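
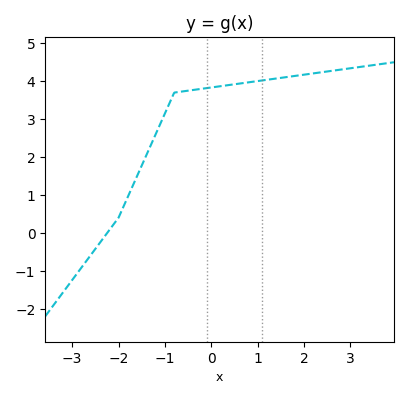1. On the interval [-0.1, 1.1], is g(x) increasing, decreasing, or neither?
increasing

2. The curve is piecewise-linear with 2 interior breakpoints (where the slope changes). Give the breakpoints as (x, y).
(-2, 0.4); (-0.8, 3.7)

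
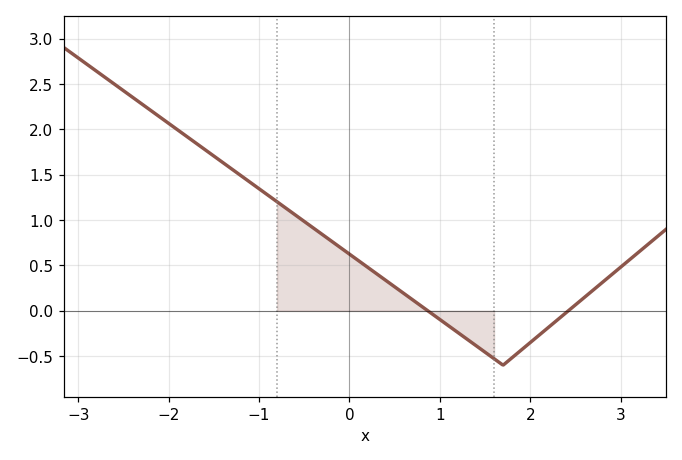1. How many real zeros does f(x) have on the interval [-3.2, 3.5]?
2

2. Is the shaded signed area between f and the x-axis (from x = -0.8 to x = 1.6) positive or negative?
positive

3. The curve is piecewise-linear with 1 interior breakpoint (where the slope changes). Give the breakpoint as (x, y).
(1.7, -0.6)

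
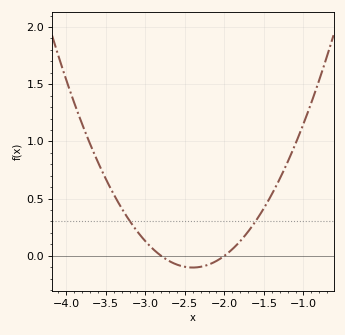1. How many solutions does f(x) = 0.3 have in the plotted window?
2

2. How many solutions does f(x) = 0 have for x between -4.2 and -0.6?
2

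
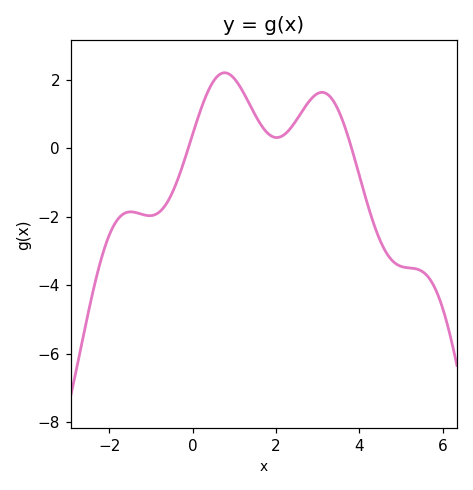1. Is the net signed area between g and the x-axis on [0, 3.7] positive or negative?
positive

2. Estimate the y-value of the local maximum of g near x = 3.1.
1.63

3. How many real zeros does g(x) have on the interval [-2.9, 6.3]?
2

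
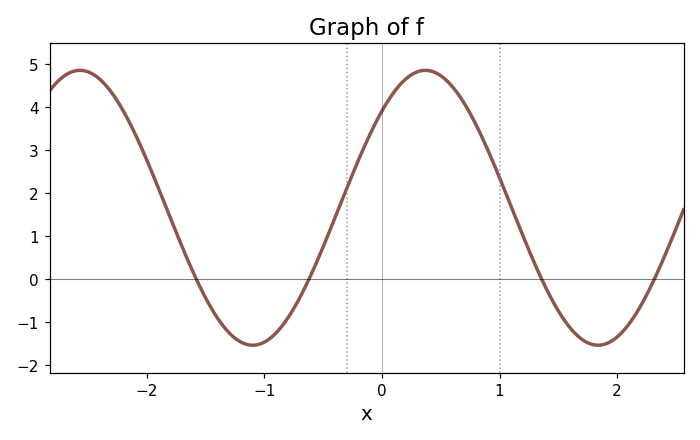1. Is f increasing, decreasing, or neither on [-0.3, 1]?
neither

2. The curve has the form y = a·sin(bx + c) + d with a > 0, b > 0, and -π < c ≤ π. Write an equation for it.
y = 3.2sin(2.14x + 0.78) + 1.66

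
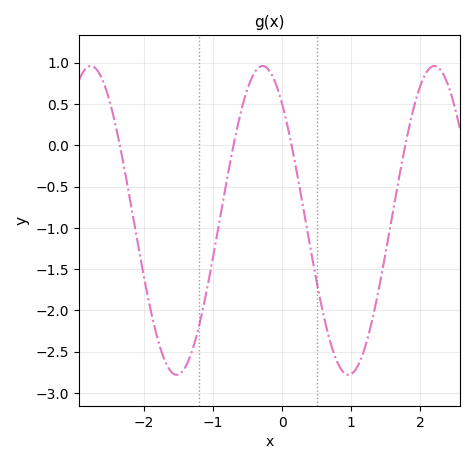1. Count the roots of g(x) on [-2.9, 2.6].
4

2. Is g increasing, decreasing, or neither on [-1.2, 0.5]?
neither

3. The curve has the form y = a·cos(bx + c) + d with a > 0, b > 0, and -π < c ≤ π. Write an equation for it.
y = 1.87cos(2.5x + 0.71) - 0.91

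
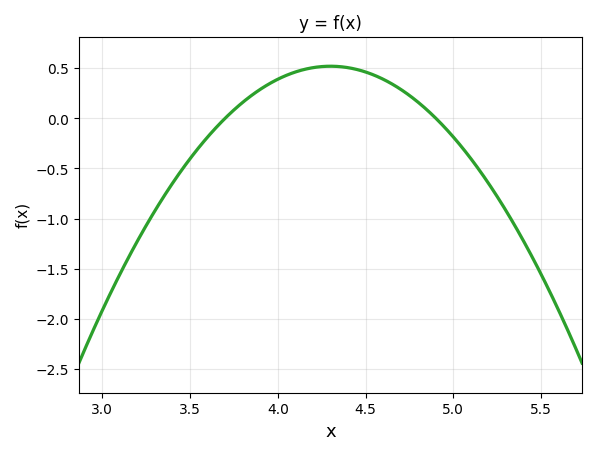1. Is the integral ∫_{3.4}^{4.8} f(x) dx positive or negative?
positive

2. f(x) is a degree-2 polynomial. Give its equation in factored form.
y = -1.44(x - 3.7)(x - 4.9)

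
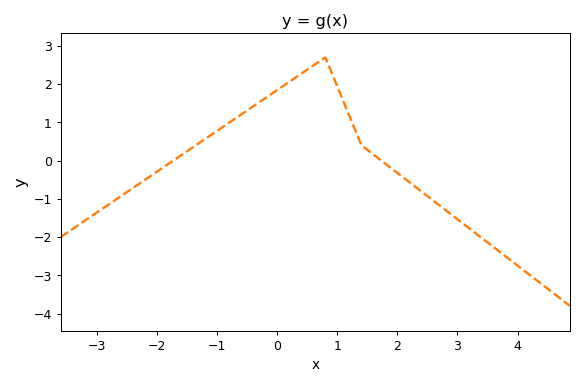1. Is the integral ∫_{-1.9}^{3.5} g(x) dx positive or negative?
positive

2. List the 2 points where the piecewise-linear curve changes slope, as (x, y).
(0.8, 2.7); (1.4, 0.4)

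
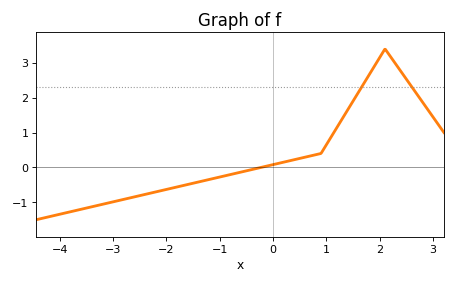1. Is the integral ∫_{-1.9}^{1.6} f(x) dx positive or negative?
positive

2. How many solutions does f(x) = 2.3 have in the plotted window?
2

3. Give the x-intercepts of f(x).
-0.225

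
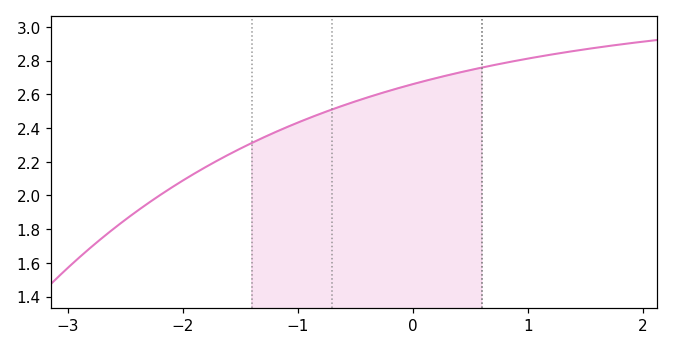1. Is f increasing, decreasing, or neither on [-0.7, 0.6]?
increasing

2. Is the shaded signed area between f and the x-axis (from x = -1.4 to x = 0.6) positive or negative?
positive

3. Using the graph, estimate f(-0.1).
2.64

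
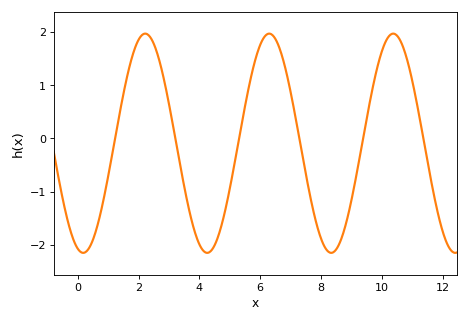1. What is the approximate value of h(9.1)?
-0.9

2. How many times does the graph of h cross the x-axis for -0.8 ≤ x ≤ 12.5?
6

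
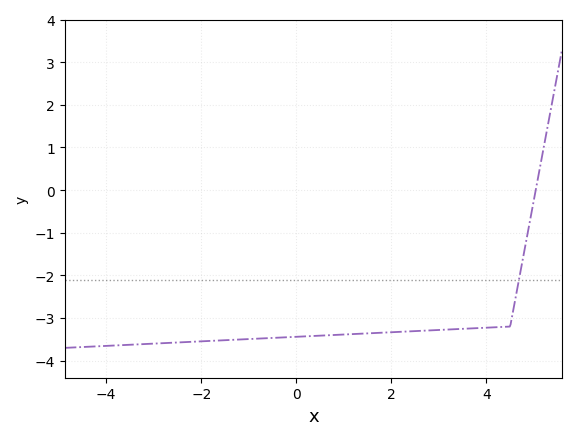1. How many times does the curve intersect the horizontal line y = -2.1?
1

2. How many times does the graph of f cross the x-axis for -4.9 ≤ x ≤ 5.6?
1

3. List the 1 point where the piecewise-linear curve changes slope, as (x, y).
(4.5, -3.2)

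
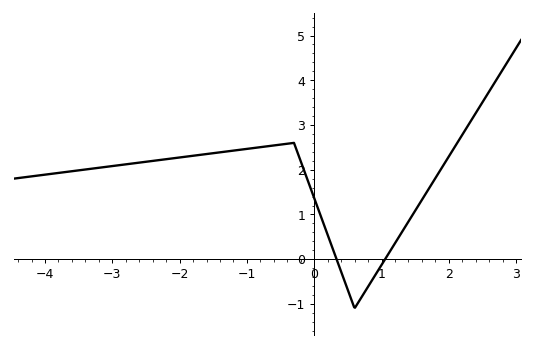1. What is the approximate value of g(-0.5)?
2.6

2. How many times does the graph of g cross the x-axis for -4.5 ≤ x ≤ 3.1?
2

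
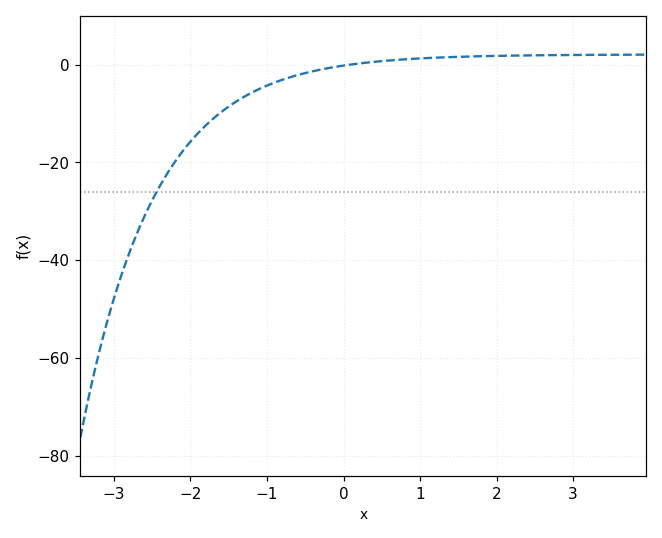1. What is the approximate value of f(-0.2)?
0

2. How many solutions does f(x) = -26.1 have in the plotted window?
1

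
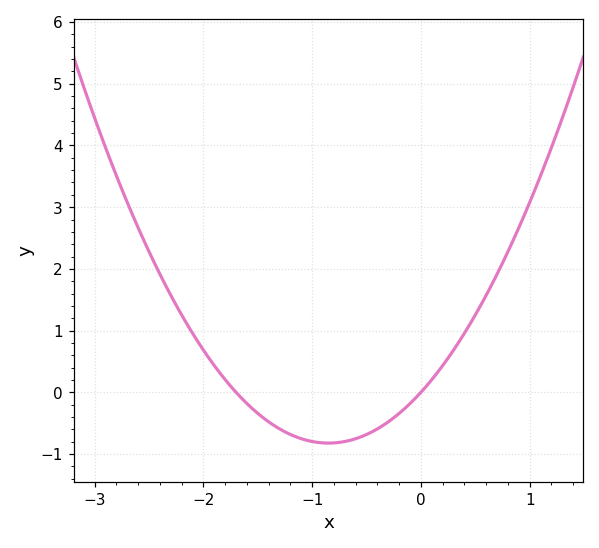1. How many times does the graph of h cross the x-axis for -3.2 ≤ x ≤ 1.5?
2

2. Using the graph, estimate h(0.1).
0.2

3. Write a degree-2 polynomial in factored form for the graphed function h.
y = 1.14(x + 1.7)(x - 0)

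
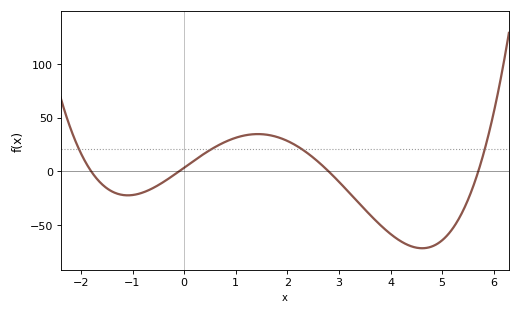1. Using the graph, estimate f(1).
31.3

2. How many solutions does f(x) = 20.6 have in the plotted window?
4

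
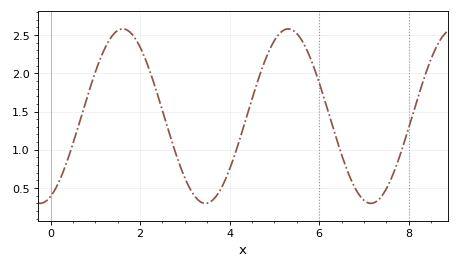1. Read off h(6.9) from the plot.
0.407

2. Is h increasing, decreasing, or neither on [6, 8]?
neither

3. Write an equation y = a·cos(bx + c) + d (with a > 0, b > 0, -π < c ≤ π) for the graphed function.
y = 1.14cos(1.7x - 2.74) + 1.44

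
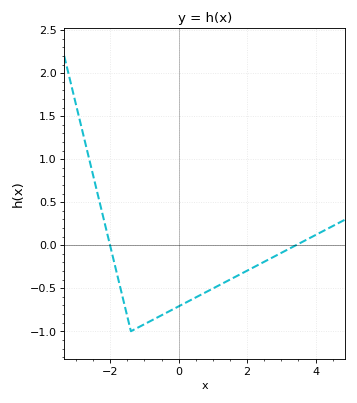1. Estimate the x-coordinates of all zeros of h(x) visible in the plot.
-2.01, 3.43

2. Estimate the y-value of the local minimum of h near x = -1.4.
-1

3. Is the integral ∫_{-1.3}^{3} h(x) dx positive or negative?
negative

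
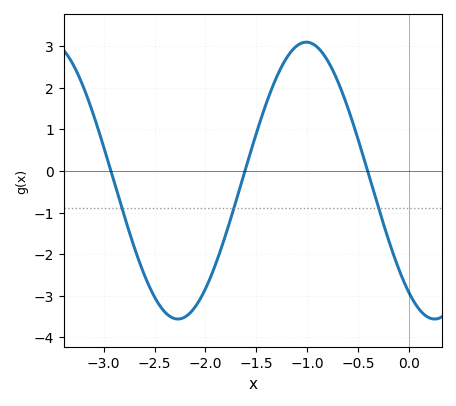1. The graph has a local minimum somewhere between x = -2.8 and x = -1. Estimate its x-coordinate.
-2.27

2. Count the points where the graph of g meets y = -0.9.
3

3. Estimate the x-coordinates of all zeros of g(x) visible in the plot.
-2.93, -1.61, -0.406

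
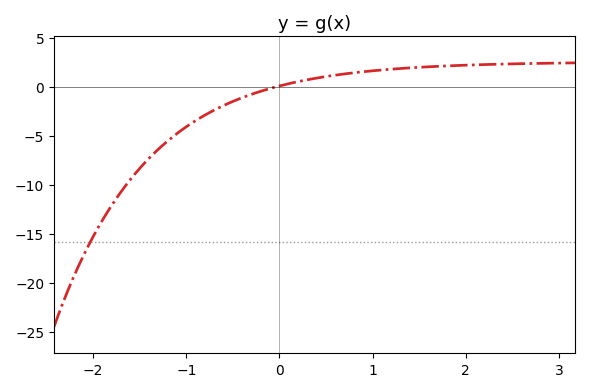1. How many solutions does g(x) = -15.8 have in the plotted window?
1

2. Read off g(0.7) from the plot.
1.5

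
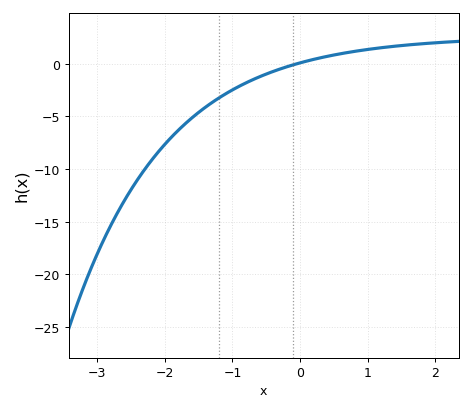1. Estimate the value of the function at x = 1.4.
1.67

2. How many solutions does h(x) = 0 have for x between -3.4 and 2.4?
1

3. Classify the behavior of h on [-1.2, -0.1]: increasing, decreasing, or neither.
increasing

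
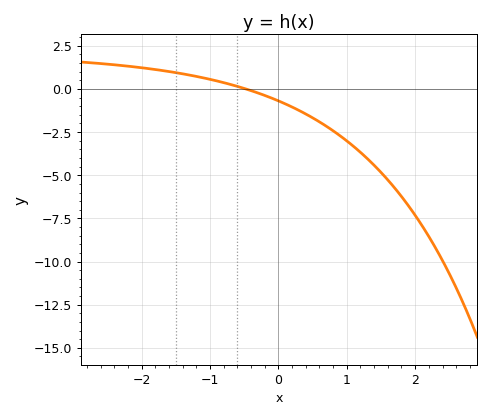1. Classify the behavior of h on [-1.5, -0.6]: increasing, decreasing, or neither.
decreasing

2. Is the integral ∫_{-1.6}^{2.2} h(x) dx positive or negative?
negative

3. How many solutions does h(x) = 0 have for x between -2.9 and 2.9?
1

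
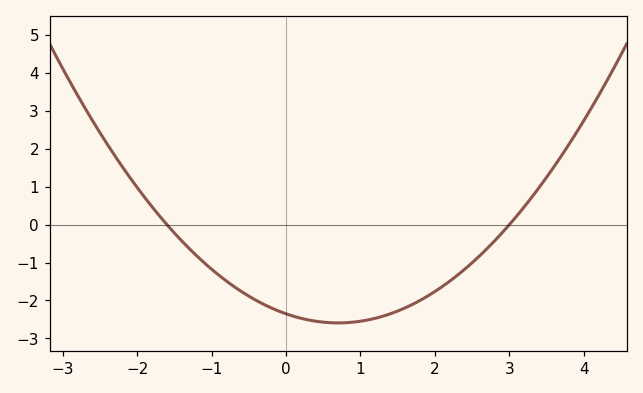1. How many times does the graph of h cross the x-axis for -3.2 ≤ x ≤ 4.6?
2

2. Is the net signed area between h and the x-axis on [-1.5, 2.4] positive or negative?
negative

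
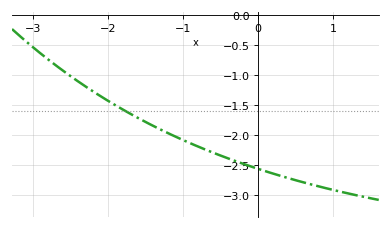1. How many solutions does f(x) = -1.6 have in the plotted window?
1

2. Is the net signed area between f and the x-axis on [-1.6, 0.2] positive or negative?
negative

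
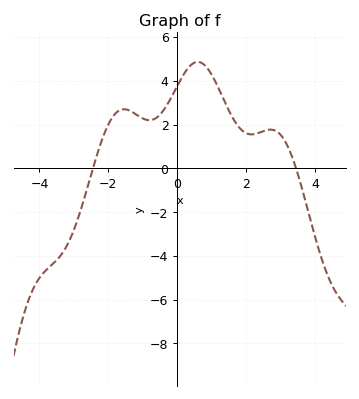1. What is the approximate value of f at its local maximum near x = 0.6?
4.86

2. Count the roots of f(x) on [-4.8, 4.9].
2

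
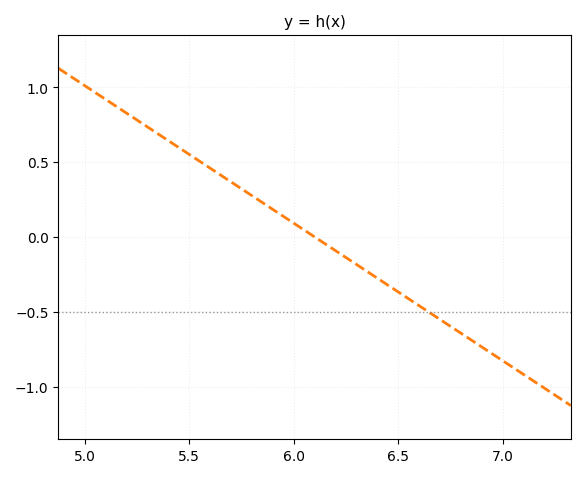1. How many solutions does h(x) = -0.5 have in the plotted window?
1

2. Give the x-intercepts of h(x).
6.1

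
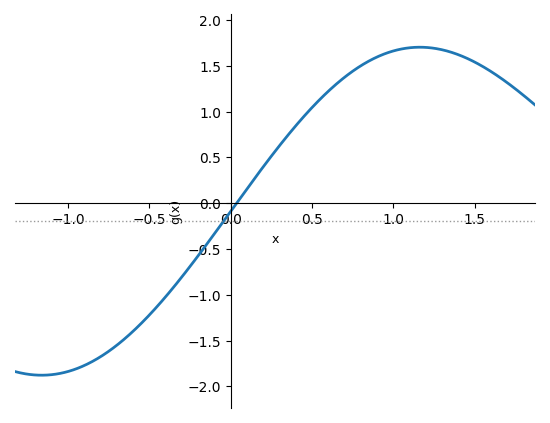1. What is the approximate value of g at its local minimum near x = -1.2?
-1.9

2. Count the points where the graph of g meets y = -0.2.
1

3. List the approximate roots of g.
0.05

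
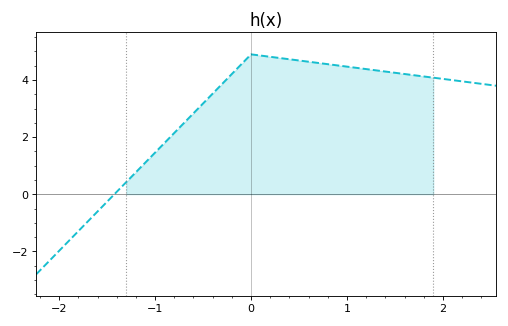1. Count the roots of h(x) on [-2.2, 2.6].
1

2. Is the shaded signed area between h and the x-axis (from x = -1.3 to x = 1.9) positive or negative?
positive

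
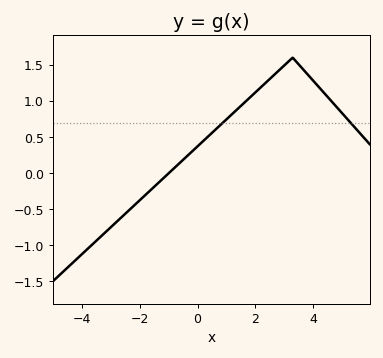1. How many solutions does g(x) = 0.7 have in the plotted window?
2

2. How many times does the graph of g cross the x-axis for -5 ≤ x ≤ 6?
1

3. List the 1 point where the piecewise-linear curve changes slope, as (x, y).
(3.3, 1.6)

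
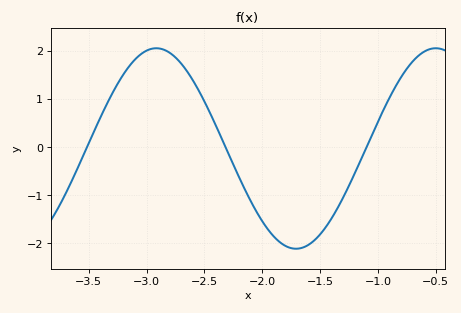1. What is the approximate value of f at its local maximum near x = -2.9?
2.05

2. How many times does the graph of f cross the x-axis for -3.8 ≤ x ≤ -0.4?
3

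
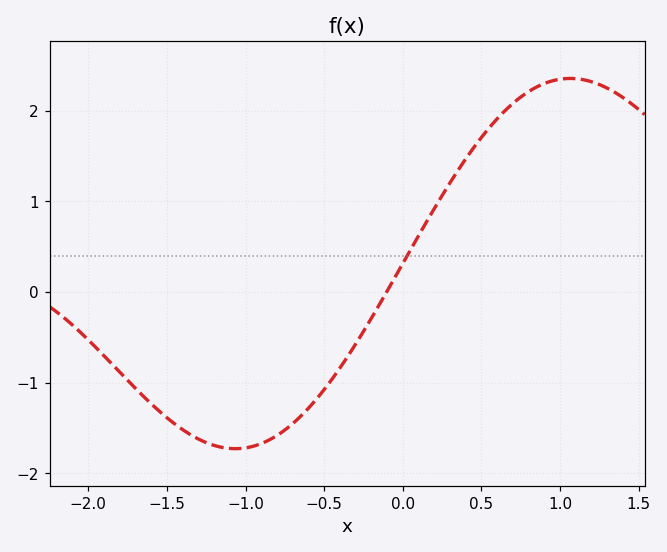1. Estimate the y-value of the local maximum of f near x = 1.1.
2.36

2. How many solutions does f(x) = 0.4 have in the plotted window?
1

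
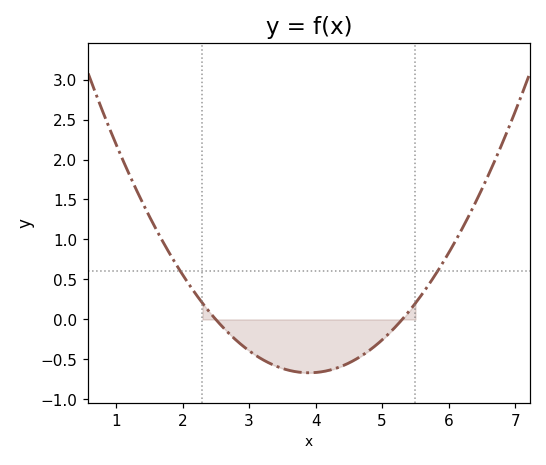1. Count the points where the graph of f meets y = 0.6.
2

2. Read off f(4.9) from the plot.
-0.35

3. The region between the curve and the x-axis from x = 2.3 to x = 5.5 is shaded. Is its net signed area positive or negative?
negative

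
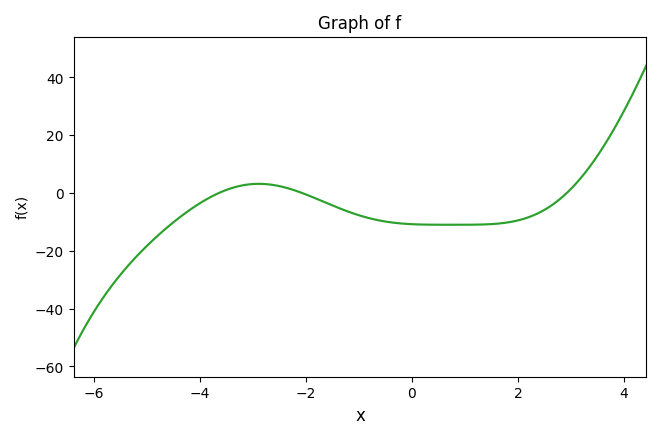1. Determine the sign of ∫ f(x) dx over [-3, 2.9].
negative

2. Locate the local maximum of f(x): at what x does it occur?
-2.8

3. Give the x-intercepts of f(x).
-3.6, -2, 3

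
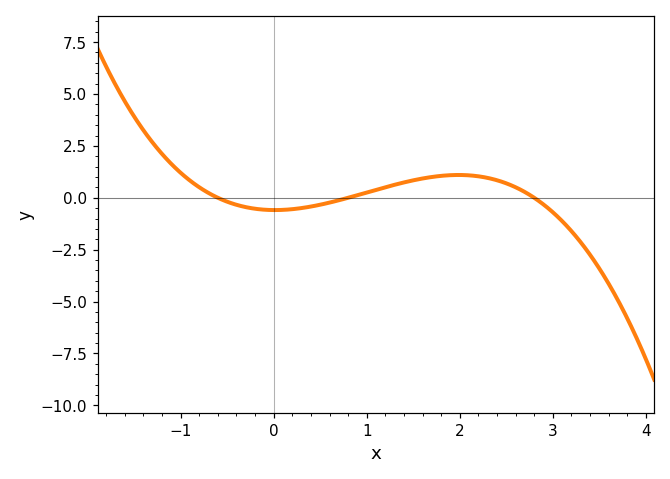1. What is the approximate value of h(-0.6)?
0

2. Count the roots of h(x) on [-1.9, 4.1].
3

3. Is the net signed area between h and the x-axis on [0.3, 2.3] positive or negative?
positive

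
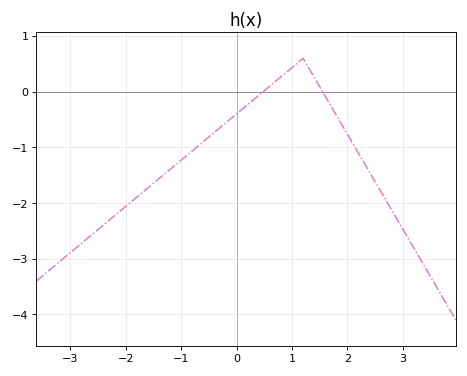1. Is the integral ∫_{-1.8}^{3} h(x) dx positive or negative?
negative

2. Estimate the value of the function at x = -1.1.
-1.3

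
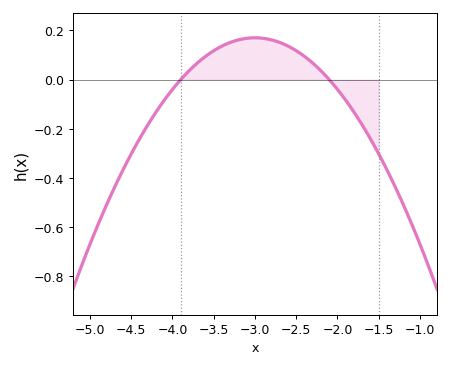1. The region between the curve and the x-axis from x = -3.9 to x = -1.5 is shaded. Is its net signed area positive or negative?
positive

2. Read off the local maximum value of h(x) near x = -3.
0.17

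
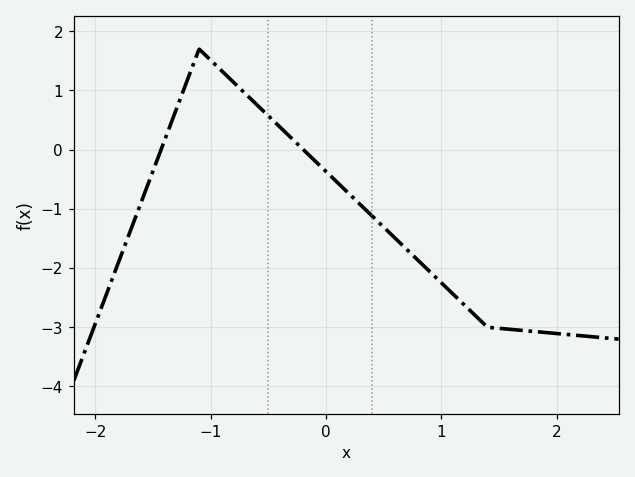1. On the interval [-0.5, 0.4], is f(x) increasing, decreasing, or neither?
decreasing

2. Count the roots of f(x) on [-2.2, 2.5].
2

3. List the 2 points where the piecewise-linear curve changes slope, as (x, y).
(-1.1, 1.7); (1.4, -3)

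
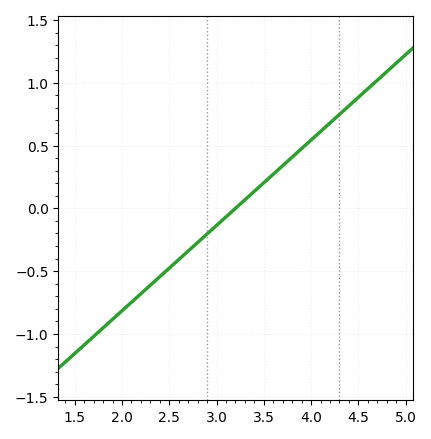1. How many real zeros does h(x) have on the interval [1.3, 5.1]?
1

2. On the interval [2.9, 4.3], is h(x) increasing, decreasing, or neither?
increasing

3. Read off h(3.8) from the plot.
0.408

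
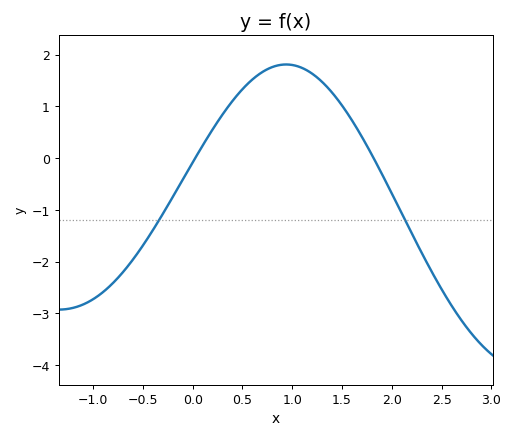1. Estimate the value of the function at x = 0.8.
1.76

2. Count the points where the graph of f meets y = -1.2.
2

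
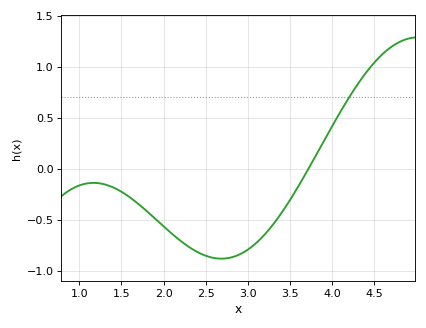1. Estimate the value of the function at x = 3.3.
-0.55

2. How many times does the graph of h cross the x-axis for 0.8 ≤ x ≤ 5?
1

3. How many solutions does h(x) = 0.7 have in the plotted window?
1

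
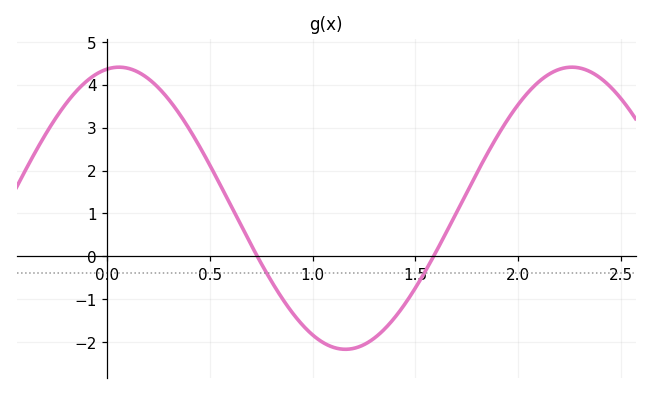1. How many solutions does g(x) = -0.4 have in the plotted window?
2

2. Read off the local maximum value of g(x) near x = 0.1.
4.4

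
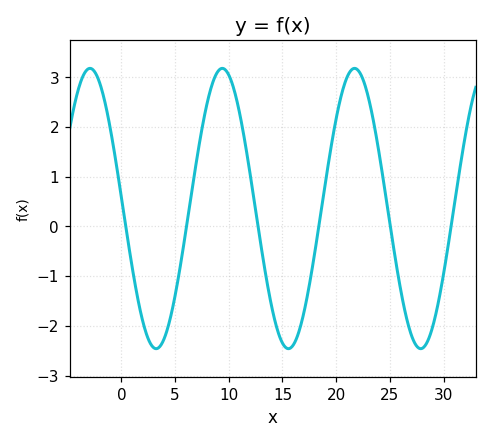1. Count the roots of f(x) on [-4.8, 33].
6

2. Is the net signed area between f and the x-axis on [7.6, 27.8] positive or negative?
positive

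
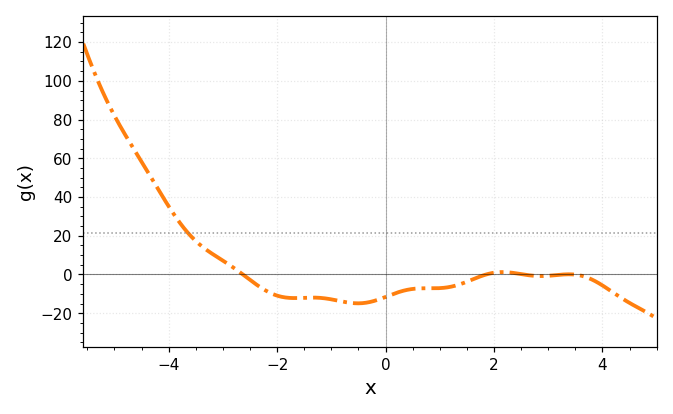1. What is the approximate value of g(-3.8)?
26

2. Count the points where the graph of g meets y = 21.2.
1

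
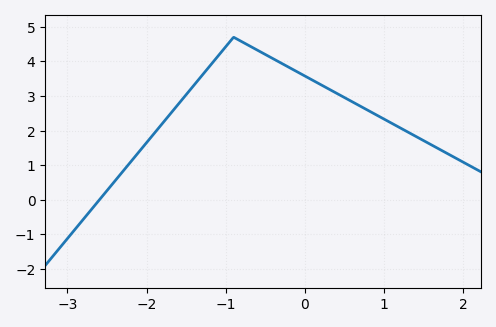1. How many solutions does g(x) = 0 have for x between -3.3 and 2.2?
1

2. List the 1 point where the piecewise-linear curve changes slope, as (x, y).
(-0.9, 4.7)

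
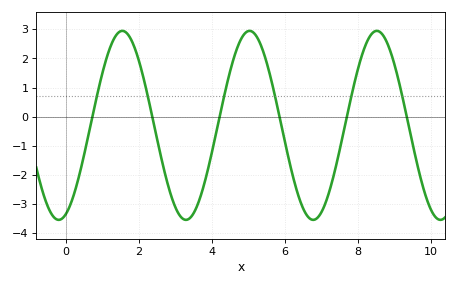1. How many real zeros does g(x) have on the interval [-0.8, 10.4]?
6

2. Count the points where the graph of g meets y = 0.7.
6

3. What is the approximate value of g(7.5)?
-1.2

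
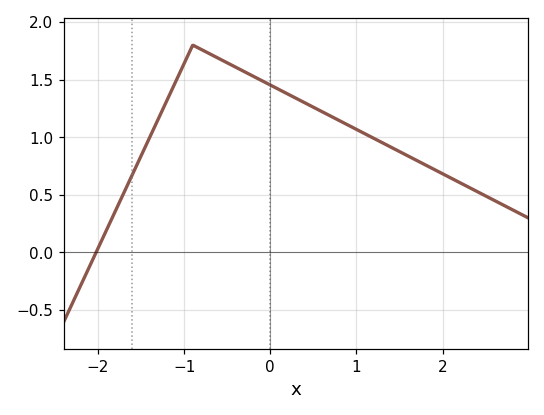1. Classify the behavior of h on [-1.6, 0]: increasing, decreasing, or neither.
neither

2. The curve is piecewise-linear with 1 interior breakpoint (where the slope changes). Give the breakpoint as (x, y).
(-0.9, 1.8)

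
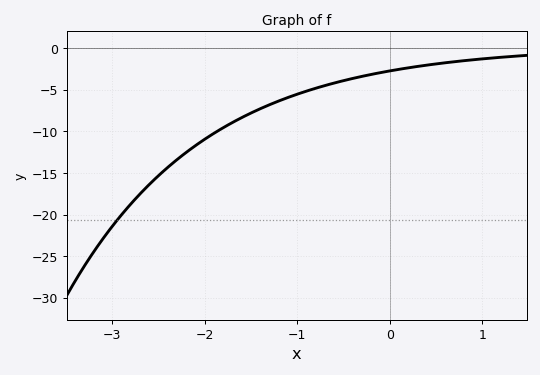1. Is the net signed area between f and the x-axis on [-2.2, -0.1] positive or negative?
negative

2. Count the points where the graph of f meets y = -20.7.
1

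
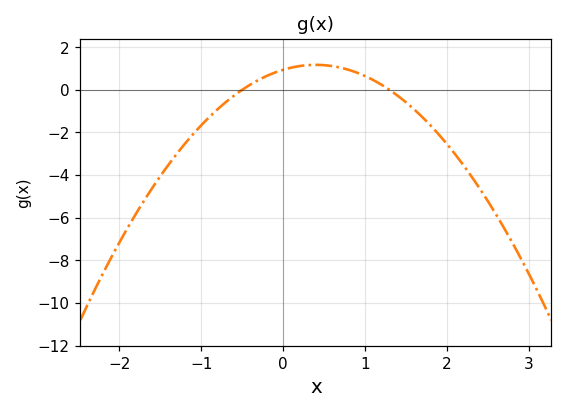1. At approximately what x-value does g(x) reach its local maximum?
0.4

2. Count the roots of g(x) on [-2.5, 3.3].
2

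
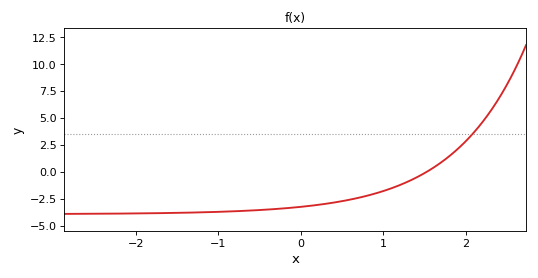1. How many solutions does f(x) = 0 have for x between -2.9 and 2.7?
1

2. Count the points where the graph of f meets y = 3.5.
1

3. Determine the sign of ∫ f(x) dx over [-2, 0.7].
negative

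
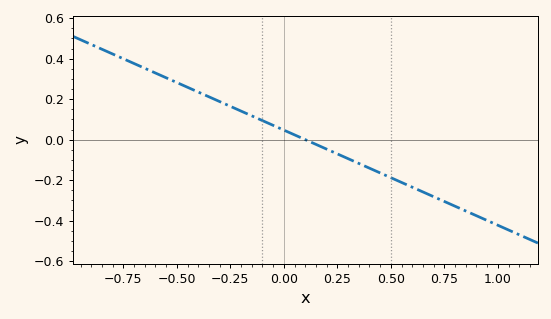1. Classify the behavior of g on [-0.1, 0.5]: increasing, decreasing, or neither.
decreasing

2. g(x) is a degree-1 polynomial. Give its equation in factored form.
y = -0.47(x - 0.1)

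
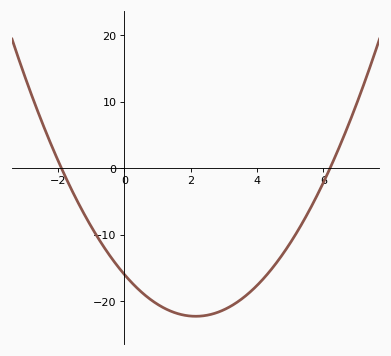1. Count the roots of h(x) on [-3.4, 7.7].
2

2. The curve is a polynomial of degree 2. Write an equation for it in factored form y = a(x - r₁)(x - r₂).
y = 1.36(x + 1.9)(x - 6.2)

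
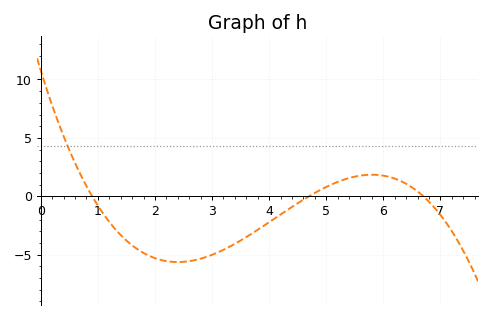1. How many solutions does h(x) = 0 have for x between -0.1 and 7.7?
3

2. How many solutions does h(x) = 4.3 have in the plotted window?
1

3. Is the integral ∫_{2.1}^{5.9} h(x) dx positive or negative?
negative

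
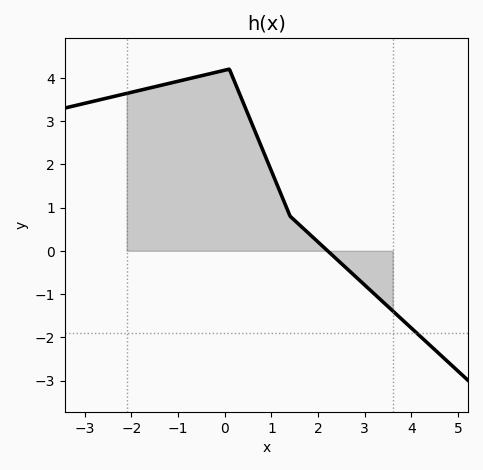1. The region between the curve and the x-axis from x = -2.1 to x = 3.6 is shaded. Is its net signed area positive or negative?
positive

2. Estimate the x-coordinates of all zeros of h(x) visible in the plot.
2.2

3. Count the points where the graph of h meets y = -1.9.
1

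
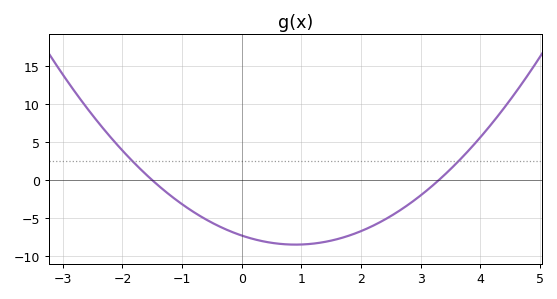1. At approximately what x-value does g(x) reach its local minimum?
0.8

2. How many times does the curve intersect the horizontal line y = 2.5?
2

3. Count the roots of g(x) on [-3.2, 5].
2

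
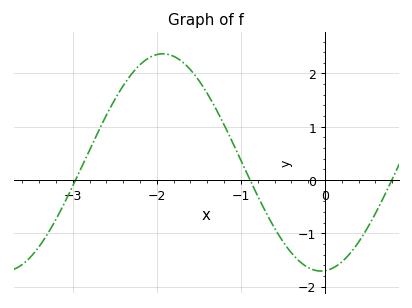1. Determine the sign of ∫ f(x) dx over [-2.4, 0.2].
positive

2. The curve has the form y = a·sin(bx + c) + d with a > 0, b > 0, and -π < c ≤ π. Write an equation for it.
y = 2.04sin(1.7x - 1.5) + 0.33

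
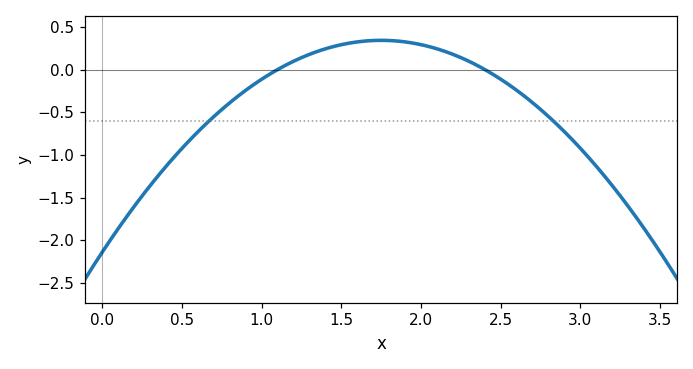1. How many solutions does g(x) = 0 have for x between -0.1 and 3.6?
2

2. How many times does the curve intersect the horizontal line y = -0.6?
2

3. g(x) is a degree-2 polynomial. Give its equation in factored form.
y = -0.81(x - 1.1)(x - 2.4)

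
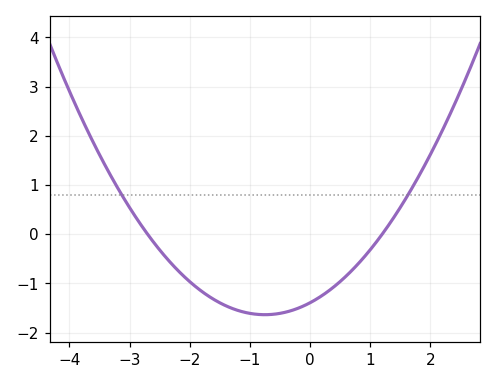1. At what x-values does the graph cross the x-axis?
-2.7, 1.2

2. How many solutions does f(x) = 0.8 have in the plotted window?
2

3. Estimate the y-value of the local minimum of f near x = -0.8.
-1.6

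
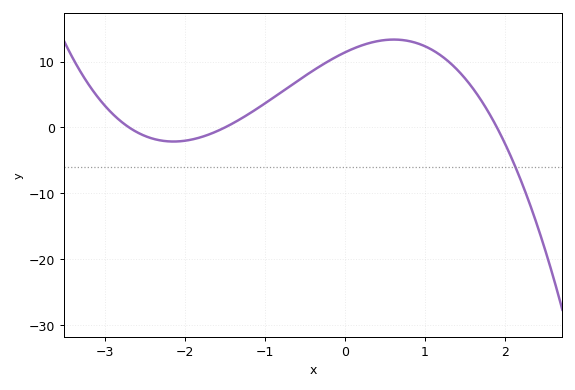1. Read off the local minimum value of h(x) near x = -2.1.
-2.14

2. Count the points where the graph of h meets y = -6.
1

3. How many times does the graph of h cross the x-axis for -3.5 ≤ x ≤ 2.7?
3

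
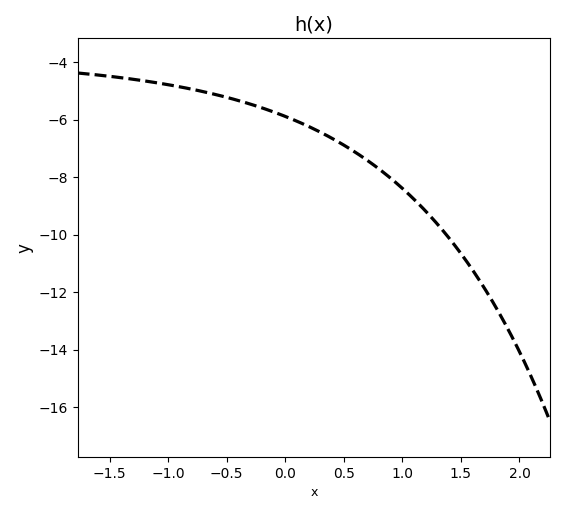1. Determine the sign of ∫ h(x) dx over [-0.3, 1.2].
negative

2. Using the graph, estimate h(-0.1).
-5.8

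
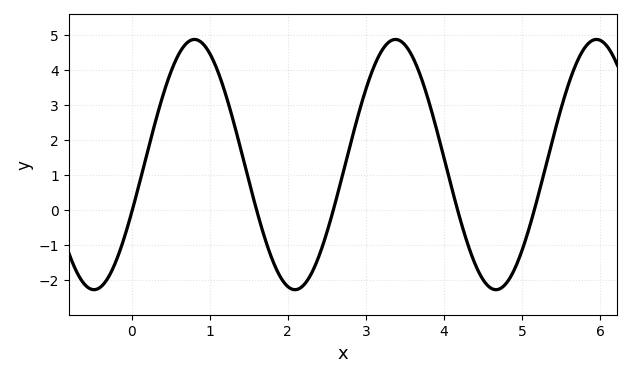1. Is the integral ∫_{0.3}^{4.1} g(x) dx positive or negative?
positive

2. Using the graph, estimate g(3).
3.45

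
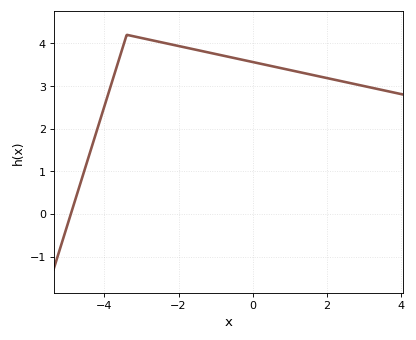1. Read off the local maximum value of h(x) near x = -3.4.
4.2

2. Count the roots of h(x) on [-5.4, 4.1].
1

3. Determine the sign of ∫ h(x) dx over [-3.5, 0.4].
positive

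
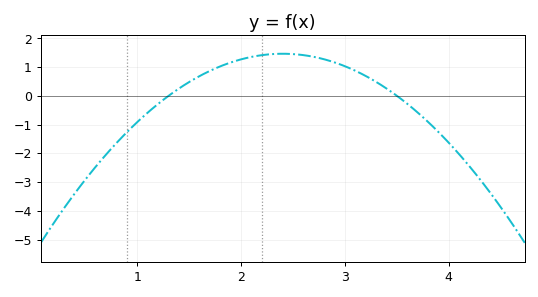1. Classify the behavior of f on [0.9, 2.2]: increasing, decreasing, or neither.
increasing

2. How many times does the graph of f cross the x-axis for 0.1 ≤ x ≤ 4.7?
2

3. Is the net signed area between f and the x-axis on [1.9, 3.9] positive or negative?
positive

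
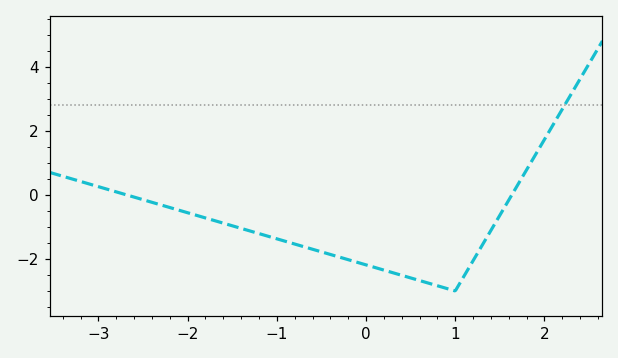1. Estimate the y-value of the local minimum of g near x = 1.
-3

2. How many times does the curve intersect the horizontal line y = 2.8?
1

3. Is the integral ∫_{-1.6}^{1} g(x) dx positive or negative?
negative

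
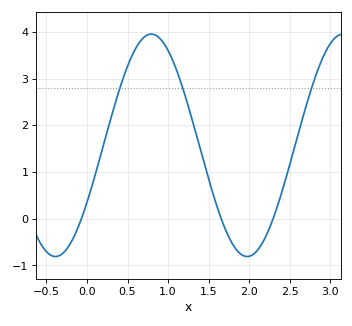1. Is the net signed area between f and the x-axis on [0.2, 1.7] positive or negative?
positive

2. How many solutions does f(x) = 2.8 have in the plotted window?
3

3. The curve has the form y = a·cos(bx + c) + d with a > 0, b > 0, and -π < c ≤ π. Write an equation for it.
y = 2.38cos(2.7x - 2.1) + 1.57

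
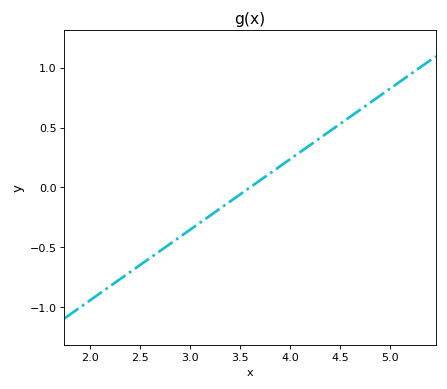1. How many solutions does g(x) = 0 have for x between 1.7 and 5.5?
1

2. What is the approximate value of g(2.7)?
-0.55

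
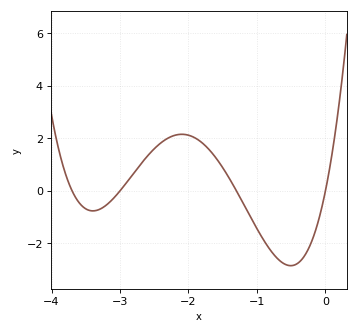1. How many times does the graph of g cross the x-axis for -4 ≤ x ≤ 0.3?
4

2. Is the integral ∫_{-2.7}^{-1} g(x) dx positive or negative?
positive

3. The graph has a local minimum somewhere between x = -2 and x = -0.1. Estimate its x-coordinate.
-0.507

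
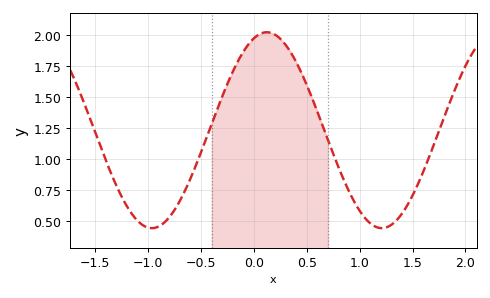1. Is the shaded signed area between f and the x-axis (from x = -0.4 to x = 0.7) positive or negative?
positive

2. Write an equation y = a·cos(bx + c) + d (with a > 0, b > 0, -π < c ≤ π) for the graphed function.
y = 0.79cos(2.89x - 0.352) + 1.23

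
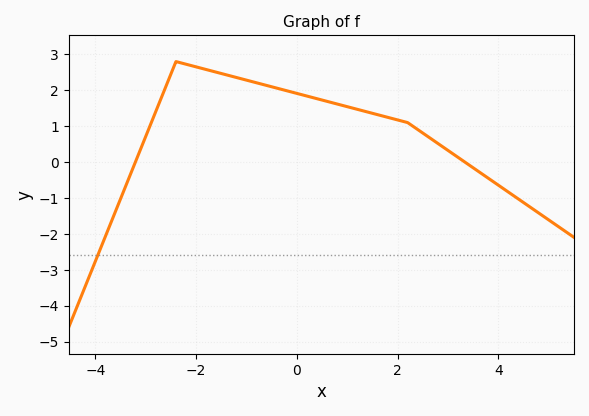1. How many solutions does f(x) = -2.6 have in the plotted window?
1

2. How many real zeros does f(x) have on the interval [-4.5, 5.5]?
2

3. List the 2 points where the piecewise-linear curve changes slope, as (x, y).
(-2.4, 2.8); (2.2, 1.1)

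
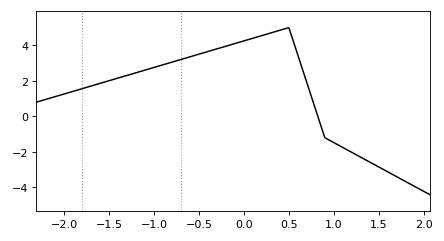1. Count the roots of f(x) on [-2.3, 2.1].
1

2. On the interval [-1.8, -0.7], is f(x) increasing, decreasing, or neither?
increasing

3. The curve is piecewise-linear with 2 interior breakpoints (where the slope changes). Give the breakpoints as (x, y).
(0.5, 5); (0.9, -1.2)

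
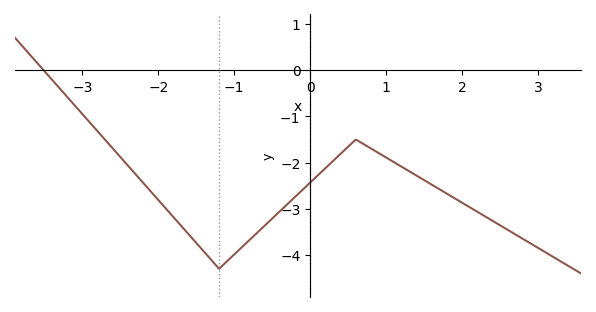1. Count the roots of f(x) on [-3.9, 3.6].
1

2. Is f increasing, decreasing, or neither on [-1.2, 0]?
increasing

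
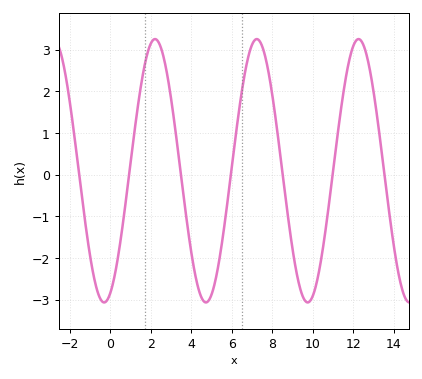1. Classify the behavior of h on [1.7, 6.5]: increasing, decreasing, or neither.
neither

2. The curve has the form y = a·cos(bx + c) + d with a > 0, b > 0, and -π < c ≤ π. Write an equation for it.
y = 3.16cos(1.25x - 2.75) + 0.09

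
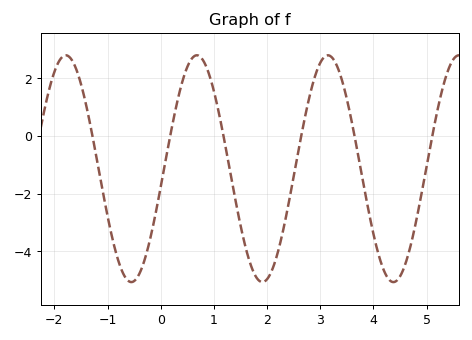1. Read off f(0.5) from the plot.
2.4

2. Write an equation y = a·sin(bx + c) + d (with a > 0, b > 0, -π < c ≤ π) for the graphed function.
y = 3.93sin(2.5x - 0.16) - 1.13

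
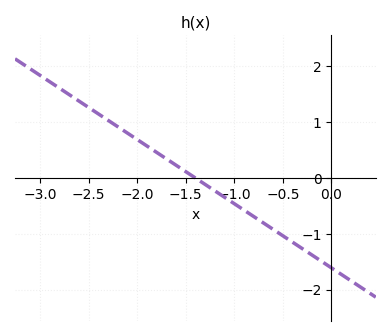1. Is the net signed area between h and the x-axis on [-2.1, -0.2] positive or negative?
negative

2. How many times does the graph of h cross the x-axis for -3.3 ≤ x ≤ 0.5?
1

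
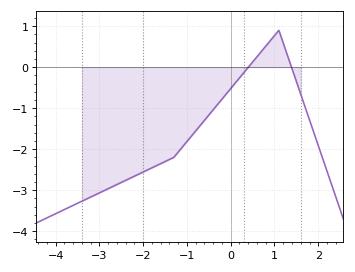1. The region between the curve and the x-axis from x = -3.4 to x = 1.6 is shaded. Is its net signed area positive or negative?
negative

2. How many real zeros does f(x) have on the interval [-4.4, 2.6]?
2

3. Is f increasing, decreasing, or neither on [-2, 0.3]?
increasing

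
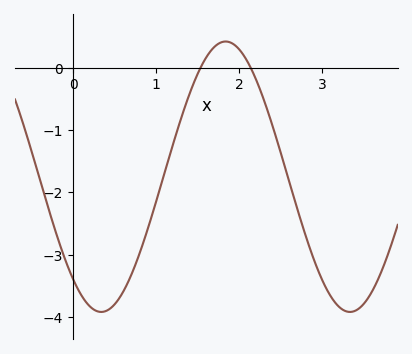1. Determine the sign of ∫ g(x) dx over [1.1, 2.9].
negative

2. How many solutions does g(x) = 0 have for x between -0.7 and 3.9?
2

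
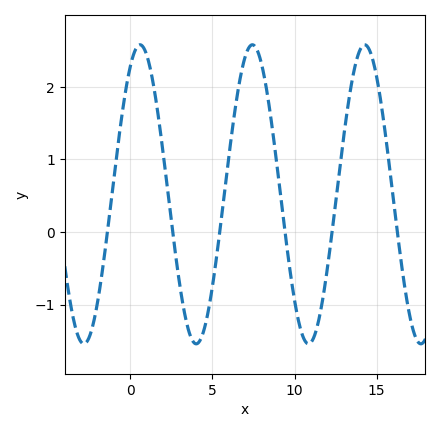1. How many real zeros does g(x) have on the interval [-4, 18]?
6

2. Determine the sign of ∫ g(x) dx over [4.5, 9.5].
positive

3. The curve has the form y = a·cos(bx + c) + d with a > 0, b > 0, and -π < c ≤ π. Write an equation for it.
y = 2.06cos(0.92x - 0.56) + 0.52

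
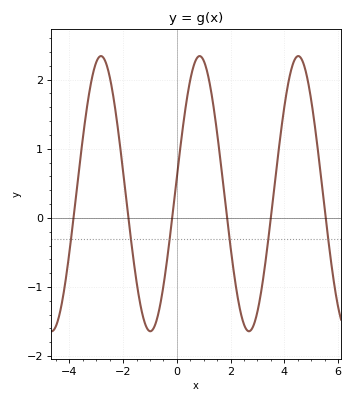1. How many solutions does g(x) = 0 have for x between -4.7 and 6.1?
6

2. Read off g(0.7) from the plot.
2.28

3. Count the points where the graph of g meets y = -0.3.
6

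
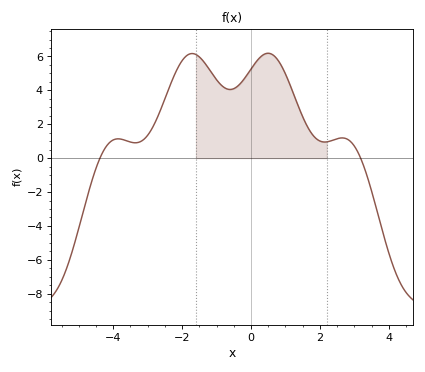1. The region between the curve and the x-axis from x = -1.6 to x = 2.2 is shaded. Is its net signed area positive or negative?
positive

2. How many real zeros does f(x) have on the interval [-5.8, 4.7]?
2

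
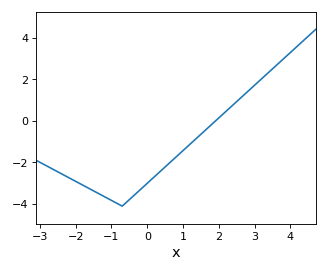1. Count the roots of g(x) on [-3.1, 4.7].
1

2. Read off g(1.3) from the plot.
-1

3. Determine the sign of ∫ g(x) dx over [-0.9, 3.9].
negative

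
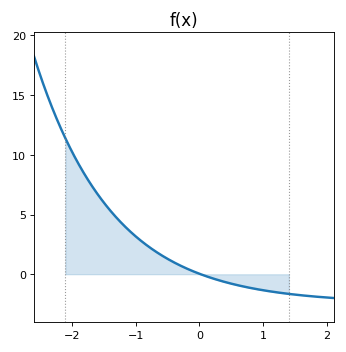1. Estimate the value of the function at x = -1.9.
9.3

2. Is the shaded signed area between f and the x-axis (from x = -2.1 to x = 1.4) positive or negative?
positive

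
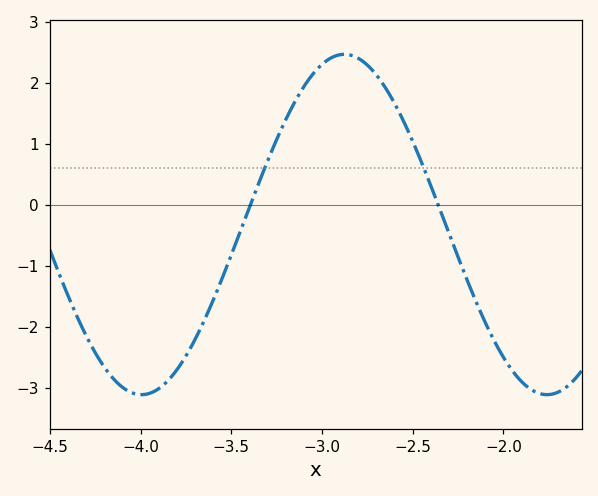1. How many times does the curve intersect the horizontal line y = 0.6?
2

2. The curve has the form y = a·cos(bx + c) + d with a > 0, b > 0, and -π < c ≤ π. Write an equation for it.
y = 2.79cos(2.8x + 1.8) - 0.32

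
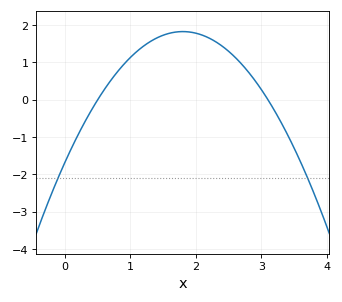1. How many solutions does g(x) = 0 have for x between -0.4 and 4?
2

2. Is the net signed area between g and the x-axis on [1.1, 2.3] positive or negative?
positive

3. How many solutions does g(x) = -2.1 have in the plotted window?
2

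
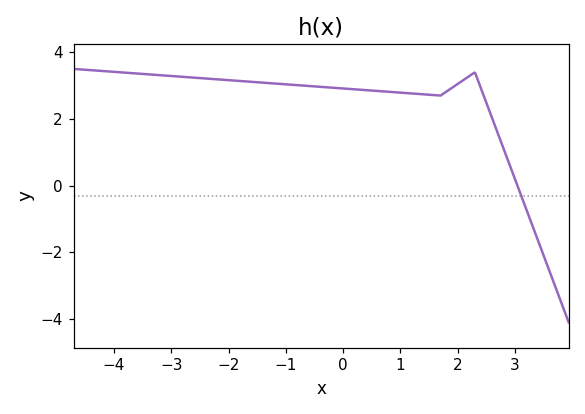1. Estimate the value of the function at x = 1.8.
2.8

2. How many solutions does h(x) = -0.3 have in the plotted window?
1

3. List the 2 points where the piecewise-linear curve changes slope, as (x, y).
(1.7, 2.7); (2.3, 3.4)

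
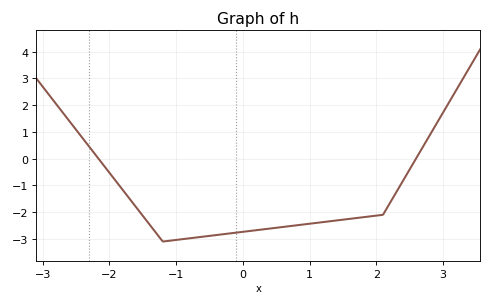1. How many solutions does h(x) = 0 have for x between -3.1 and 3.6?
2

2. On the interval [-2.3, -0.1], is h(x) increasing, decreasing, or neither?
neither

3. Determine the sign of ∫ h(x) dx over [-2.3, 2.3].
negative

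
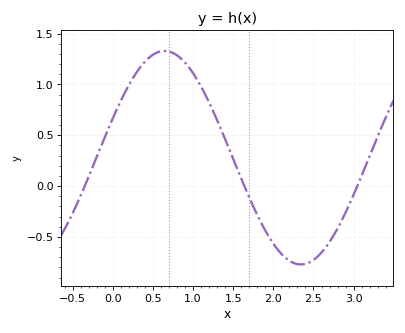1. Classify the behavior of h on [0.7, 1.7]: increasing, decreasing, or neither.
decreasing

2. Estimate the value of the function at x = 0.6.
1.35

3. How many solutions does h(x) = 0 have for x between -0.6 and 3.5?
3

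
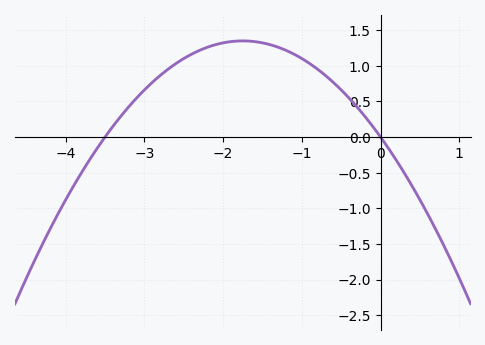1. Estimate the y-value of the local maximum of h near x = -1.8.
1.35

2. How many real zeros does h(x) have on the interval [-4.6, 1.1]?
2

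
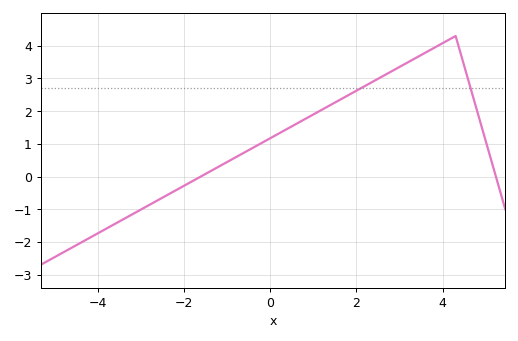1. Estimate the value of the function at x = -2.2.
-0.43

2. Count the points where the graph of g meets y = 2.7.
2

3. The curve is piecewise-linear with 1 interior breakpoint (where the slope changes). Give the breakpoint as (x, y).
(4.3, 4.3)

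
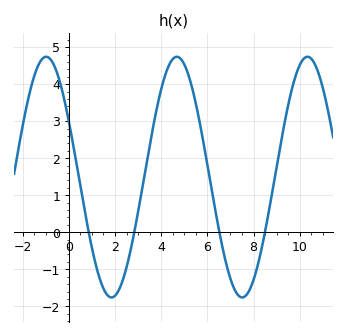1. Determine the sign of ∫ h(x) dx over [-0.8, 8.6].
positive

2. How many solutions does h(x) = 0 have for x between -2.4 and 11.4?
4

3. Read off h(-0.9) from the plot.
4.73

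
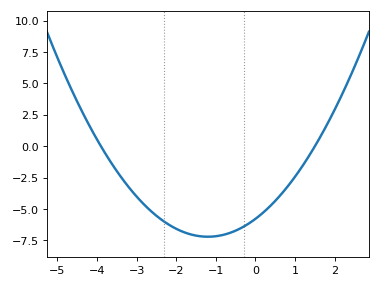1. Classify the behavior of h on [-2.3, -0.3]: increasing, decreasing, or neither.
neither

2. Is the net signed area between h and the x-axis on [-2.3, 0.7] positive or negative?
negative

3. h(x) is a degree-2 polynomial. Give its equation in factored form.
y = 0.99(x + 3.9)(x - 1.5)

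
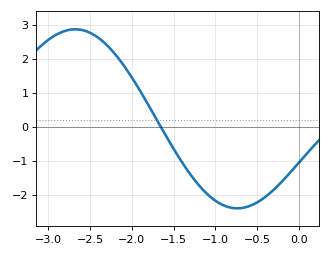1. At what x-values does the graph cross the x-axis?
-1.65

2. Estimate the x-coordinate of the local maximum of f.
-2.68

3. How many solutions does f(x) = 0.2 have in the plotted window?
1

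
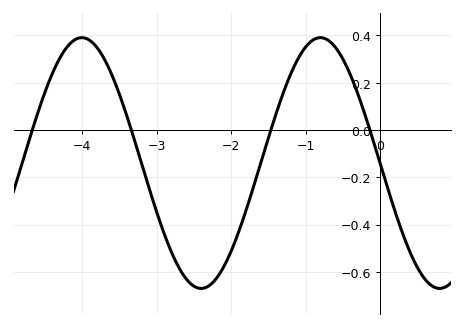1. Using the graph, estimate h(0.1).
-0.24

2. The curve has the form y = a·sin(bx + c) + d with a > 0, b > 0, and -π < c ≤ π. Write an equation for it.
y = 0.53sin(2x - 3.1) - 0.14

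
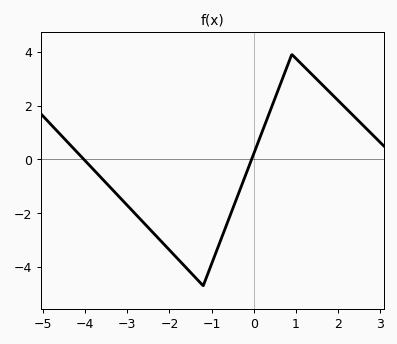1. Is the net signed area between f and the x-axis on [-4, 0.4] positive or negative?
negative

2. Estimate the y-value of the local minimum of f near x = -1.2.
-4.7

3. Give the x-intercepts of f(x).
-4.03, -0.052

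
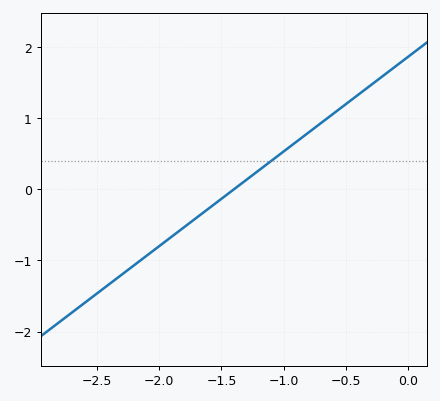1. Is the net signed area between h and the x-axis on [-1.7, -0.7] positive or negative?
positive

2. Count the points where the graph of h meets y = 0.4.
1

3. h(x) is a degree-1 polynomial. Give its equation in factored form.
y = 1.33(x + 1.4)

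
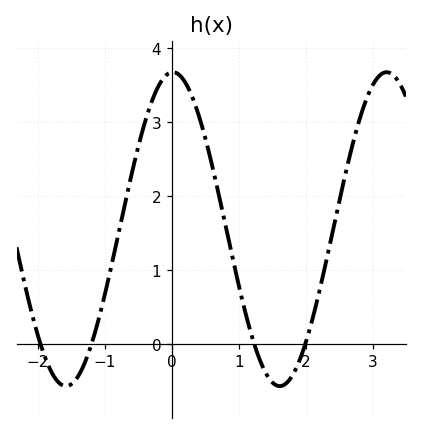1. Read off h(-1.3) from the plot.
-0.256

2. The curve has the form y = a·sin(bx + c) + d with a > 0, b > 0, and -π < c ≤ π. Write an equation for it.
y = 2.12sin(1.97x + 1.54) + 1.55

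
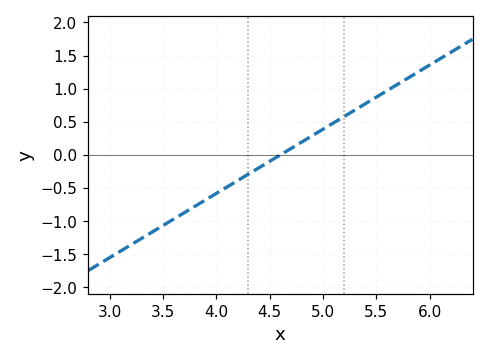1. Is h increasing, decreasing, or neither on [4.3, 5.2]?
increasing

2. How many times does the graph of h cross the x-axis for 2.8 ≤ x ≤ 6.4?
1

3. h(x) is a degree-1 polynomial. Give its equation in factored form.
y = 0.97(x - 4.6)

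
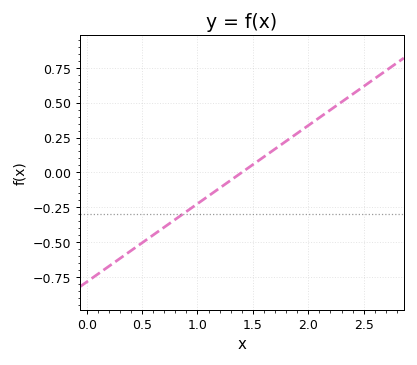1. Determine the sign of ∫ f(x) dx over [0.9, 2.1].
positive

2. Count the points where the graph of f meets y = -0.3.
1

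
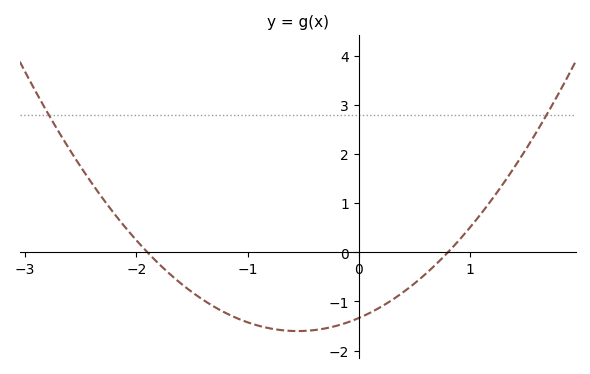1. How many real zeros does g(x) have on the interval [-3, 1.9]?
2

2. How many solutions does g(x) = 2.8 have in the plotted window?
2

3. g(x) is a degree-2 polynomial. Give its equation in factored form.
y = 0.88(x + 1.9)(x - 0.8)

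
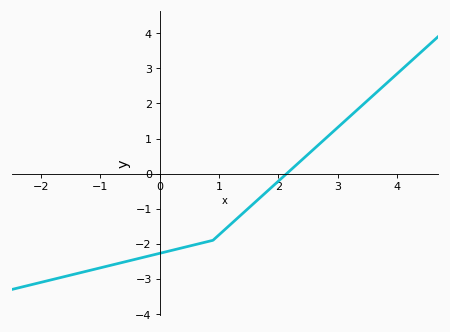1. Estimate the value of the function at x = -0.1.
-2.3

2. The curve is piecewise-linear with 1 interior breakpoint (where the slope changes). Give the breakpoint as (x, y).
(0.9, -1.9)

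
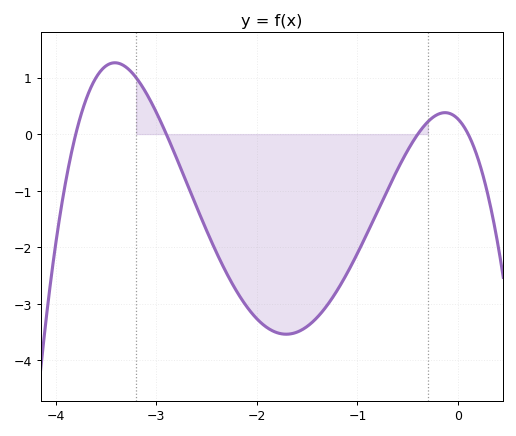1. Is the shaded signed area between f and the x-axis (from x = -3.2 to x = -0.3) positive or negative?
negative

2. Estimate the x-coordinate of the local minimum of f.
-1.71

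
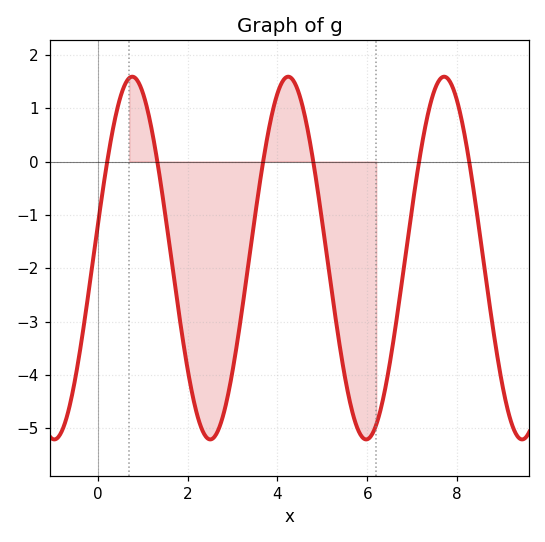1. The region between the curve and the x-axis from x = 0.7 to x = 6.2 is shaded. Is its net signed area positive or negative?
negative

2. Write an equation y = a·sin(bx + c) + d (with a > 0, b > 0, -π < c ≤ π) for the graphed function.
y = 3.4sin(1.8x + 0.18) - 1.81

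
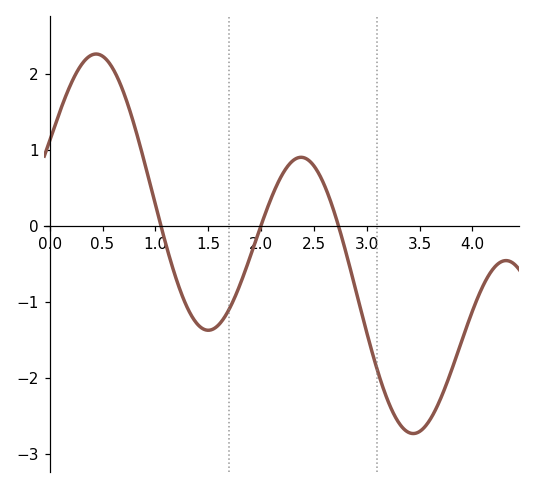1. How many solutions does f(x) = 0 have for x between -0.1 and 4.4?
3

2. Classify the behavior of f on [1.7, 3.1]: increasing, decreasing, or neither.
neither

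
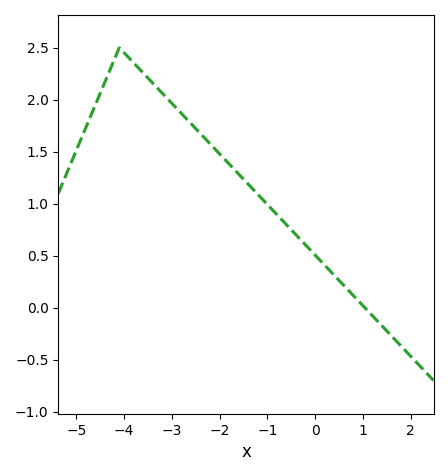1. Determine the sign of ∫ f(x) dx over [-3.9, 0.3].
positive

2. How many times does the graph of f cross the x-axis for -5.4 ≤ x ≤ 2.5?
1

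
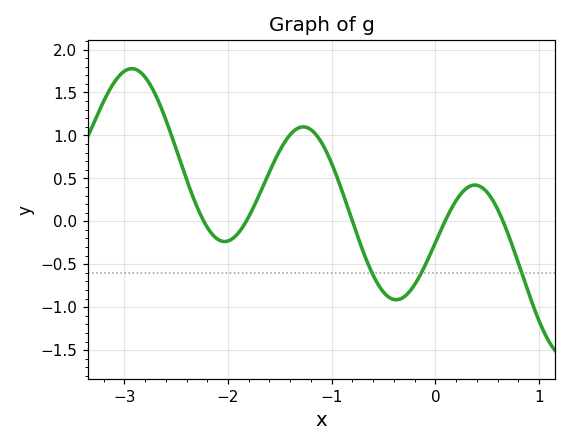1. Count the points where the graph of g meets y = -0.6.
3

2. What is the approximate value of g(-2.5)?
0.85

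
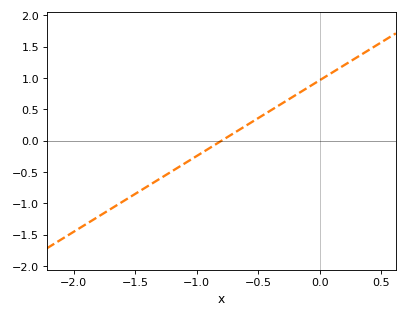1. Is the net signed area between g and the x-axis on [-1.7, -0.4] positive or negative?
negative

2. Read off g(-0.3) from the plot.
0.6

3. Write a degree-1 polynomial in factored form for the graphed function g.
y = 1.21(x + 0.8)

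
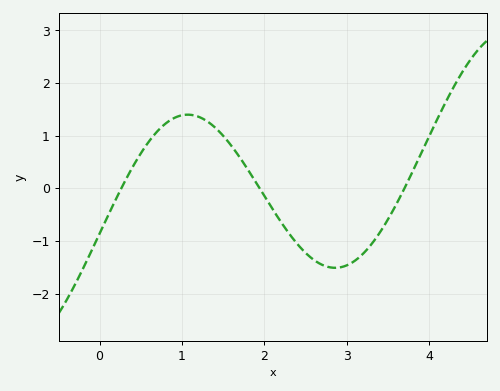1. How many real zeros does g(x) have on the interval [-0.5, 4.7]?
3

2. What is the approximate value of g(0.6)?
0.9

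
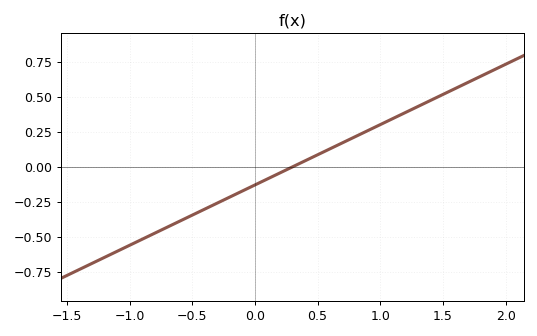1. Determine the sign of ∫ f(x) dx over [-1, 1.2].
negative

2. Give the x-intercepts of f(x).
0.3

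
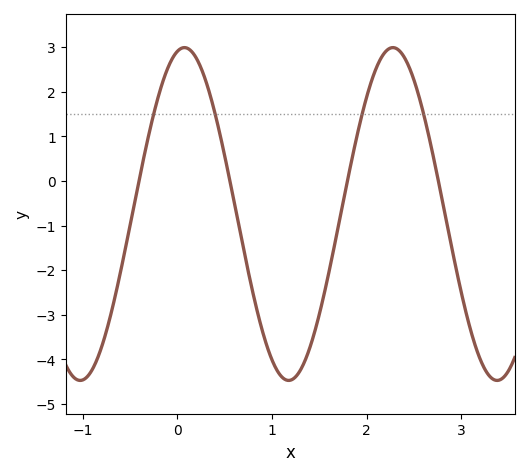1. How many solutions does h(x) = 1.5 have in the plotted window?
4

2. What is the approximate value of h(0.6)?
-0.473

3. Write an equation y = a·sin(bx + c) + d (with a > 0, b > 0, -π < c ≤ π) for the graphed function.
y = 3.73sin(2.85x + 1.36) - 0.74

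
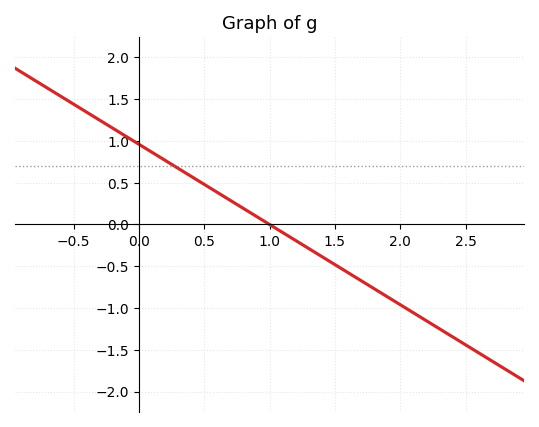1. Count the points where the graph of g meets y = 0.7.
1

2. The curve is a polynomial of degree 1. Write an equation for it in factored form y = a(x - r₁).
y = -0.96(x - 1)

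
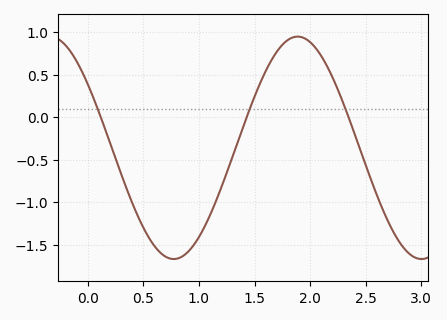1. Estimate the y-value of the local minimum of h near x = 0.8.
-1.67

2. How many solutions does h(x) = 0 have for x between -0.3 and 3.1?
3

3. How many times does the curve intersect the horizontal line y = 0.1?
3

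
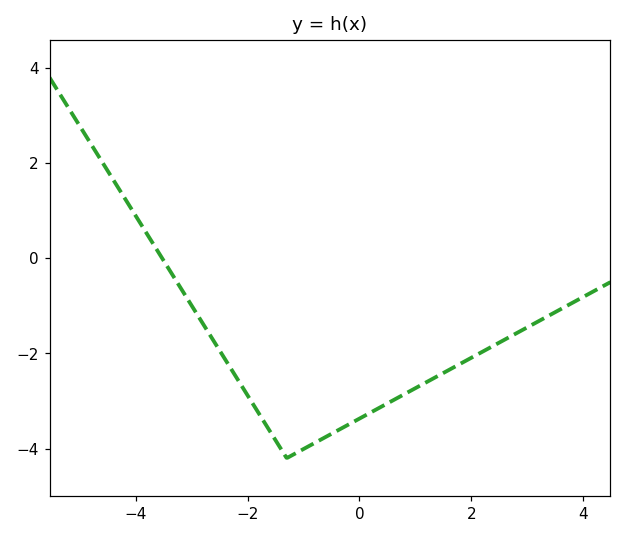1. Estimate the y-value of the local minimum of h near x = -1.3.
-4.2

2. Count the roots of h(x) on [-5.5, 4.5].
1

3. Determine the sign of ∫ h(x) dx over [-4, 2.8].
negative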